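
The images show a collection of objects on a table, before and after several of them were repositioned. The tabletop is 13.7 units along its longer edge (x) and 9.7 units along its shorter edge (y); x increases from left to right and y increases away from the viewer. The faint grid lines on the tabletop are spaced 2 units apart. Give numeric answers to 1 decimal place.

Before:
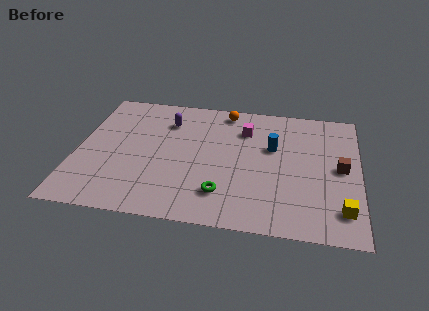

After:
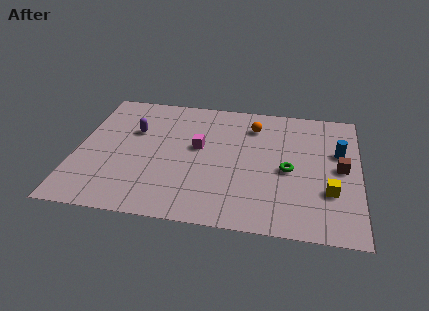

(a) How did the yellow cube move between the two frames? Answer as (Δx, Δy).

(-0.6, 1.2)

The yellow cube was at about (12.9, 1.9) and moved to about (12.3, 3.1).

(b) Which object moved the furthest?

the green torus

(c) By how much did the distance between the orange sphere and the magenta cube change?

+1.6

Before: roughly 1.7 units apart; after: 3.3. That's 1.6 units further apart.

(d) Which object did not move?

the brown cube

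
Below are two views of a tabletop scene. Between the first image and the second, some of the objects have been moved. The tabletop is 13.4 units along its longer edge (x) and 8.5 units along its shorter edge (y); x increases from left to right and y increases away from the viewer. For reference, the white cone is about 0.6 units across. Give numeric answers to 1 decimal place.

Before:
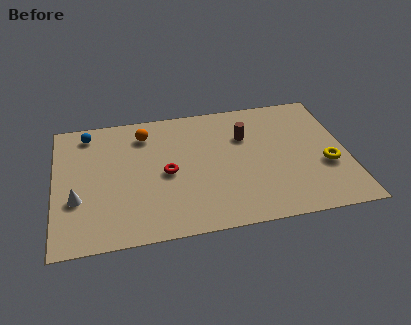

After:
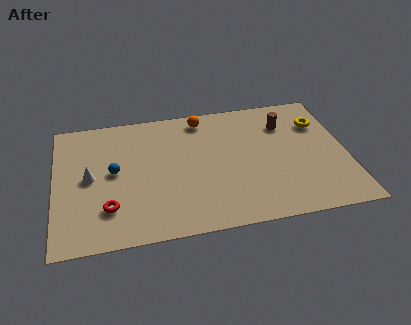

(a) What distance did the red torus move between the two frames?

3.2

The red torus moved from about (5.1, 4.0) to (2.4, 2.2), a distance of √(2.7² + 1.8²) ≈ 3.2.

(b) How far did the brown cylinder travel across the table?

2.0

From (8.8, 5.8) to (10.7, 6.3), the brown cylinder covered √(1.9² + 0.5²) ≈ 2.0 units.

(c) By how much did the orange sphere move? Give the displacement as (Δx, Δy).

(2.7, 0.6)

The orange sphere was at about (4.2, 6.8) and moved to about (6.9, 7.4).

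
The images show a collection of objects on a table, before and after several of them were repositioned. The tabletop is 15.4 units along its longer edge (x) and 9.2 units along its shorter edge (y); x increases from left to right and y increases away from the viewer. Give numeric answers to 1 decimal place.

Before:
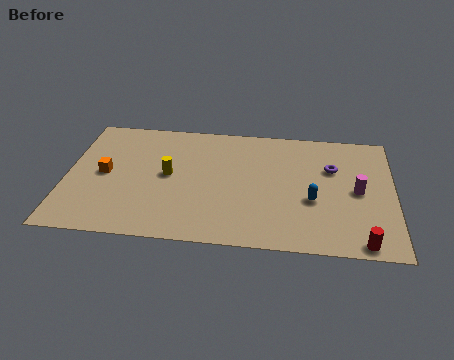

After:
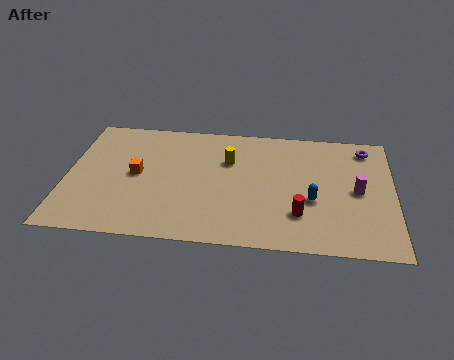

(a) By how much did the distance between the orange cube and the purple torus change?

+0.4

Before: roughly 10.8 units apart; after: 11.2. That's 0.4 units further apart.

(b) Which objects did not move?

the magenta cylinder and the blue capsule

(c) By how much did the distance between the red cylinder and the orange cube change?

-4.7

The distance was about 12.7 in the first image and 8.0 in the second, so they moved 4.7 units closer together.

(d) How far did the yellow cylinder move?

3.1

From (4.8, 4.8) to (7.6, 6.2), the yellow cylinder covered √(2.8² + 1.4²) ≈ 3.1 units.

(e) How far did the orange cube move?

1.5

The orange cube moved from about (1.8, 4.6) to (3.3, 4.7), a distance of √(1.5² + 0.1²) ≈ 1.5.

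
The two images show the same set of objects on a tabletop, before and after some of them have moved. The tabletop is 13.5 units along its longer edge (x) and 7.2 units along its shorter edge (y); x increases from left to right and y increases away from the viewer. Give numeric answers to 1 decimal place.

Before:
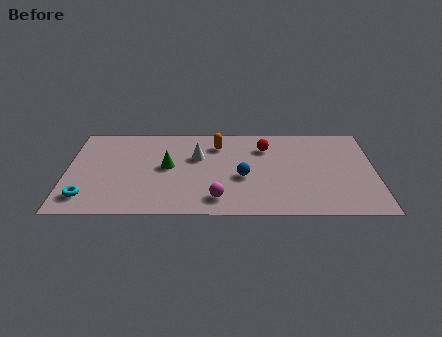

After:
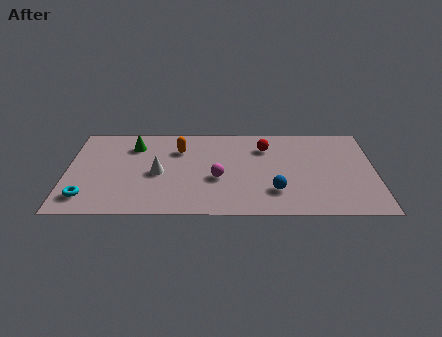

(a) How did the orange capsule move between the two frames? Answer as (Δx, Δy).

(-1.7, -0.4)

From the two frames, the orange capsule sits at roughly (6.6, 5.6) before and (4.9, 5.2) after.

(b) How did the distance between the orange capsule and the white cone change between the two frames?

+0.8

Before: roughly 1.3 units apart; after: 2.1. That's 0.8 units further apart.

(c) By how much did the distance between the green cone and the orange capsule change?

-0.8

The distance was about 2.8 in the first image and 2.0 in the second, so they moved 0.8 units closer together.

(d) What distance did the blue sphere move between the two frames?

1.8

The blue sphere was near (7.7, 3.0) before and (9.1, 1.9) after, so it travelled √(1.4² + 1.1²) ≈ 1.8 units.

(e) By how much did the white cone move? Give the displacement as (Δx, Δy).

(-1.7, -1.3)

The white cone started near (5.7, 4.6) and ended near (4.0, 3.3).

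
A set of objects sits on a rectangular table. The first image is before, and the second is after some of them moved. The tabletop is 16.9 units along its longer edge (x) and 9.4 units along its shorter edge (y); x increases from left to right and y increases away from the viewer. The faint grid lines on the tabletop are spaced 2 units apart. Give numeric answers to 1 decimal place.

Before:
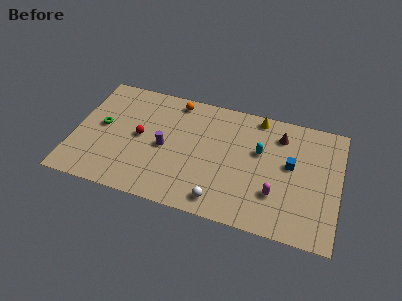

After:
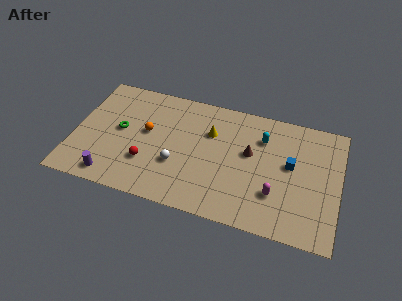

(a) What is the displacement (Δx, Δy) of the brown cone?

(-1.8, -1.9)

The brown cone was at about (13.0, 7.4) and moved to about (11.2, 5.5).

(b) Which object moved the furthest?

the purple cylinder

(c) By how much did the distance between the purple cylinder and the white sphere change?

-0.4

Before: roughly 4.9 units apart; after: 4.5. That's 0.4 units closer together.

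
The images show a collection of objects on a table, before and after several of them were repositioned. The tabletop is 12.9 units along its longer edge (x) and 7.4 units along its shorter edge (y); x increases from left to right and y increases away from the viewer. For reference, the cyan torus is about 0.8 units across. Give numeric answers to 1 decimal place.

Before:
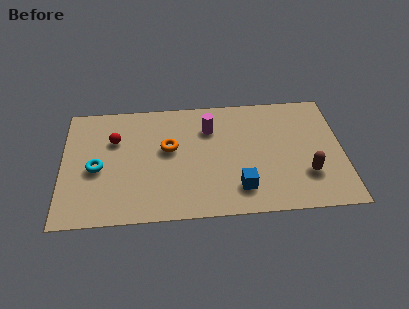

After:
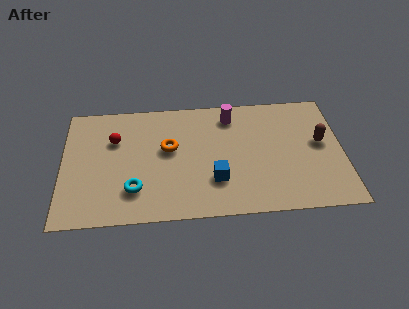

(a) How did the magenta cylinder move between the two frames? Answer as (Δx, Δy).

(1.0, 0.7)

The magenta cylinder was at about (6.8, 5.4) and moved to about (7.8, 6.1).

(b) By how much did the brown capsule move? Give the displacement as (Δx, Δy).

(0.7, 1.9)

The brown capsule was at about (11.2, 2.2) and moved to about (11.9, 4.1).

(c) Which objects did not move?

the orange torus and the red sphere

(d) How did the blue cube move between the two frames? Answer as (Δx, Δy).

(-1.1, 0.6)

The blue cube started near (8.1, 1.6) and ended near (7.0, 2.2).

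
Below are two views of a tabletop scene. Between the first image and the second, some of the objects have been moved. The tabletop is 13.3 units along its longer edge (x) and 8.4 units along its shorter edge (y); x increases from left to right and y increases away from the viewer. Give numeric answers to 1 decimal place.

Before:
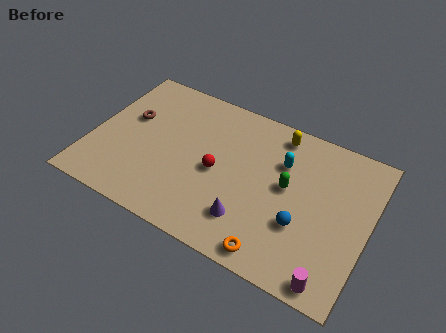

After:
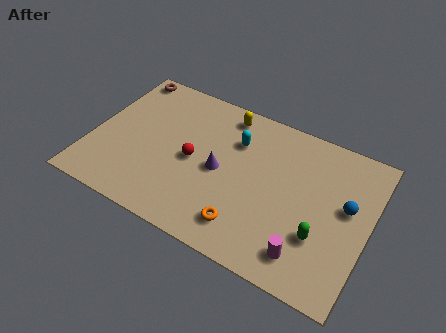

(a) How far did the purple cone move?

2.6

The purple cone moved from about (7.9, 2.0) to (6.2, 4.0), a distance of √(1.7² + 2.0²) ≈ 2.6.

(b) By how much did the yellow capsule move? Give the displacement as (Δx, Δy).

(-2.6, 0.0)

The yellow capsule was at about (8.6, 7.3) and moved to about (6.0, 7.3).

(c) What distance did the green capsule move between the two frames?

2.6

From (9.4, 4.6) to (11.2, 2.7), the green capsule covered √(1.8² + 1.9²) ≈ 2.6 units.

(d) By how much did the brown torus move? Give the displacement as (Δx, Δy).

(-0.7, 2.5)

The brown torus was at about (1.6, 5.1) and moved to about (0.9, 7.6).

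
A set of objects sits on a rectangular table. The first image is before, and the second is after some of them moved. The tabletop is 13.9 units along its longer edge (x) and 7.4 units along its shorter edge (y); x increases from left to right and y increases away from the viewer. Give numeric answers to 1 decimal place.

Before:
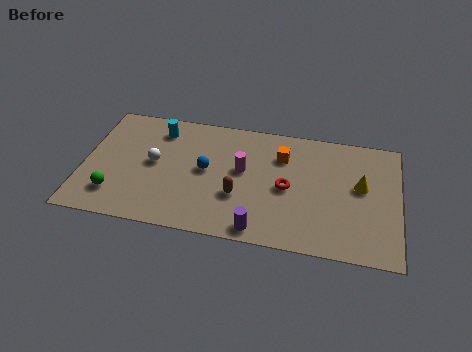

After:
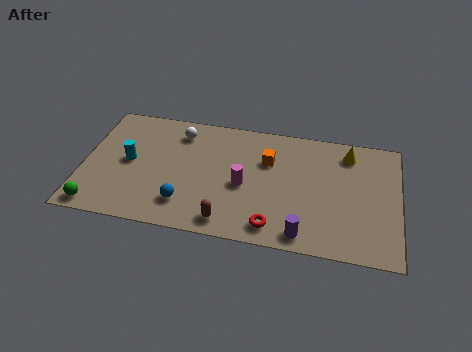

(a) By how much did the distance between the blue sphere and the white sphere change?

+2.0

They were about 2.3 units apart before and 4.3 after — 2.0 units further apart.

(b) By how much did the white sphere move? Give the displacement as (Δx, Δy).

(1.0, 2.1)

From the two frames, the white sphere sits at roughly (3.1, 3.9) before and (4.1, 6.0) after.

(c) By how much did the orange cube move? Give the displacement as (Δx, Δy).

(-0.6, -0.4)

The orange cube was at about (8.7, 5.4) and moved to about (8.1, 5.0).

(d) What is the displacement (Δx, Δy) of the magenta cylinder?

(0.1, -0.9)

The magenta cylinder was at about (7.0, 4.2) and moved to about (7.1, 3.3).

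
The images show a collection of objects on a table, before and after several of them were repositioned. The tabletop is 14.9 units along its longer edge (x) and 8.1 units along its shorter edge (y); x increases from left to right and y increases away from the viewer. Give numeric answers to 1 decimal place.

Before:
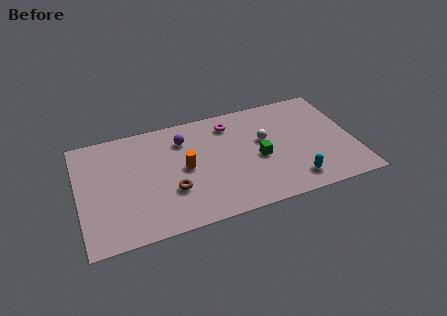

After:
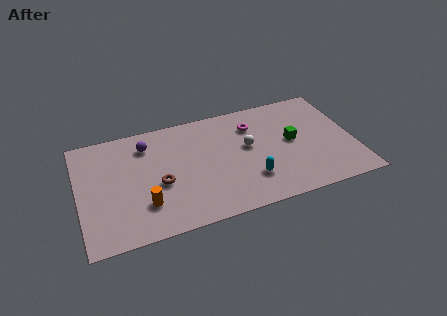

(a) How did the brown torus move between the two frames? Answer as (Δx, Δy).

(-0.6, 0.7)

The brown torus started near (4.9, 2.7) and ended near (4.3, 3.4).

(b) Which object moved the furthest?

the orange cylinder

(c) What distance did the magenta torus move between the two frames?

1.3

From (8.4, 6.6) to (9.6, 6.1), the magenta torus covered √(1.2² + 0.5²) ≈ 1.3 units.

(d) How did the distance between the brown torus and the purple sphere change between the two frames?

-0.6

The distance was about 3.6 in the first image and 3.0 in the second, so they moved 0.6 units closer together.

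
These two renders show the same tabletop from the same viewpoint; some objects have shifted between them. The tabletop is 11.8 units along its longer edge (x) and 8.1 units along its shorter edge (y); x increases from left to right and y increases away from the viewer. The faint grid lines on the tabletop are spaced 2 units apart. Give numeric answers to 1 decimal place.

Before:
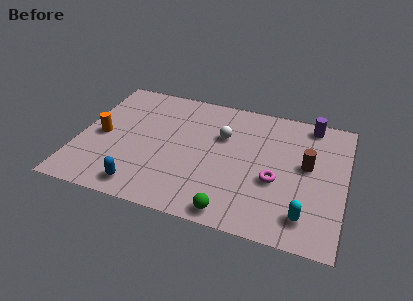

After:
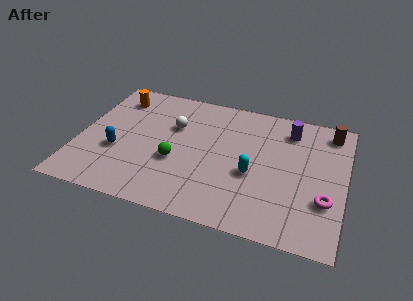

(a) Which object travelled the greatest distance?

the green sphere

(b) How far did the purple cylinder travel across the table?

1.1

The purple cylinder moved from about (10.1, 7.2) to (9.2, 6.5), a distance of √(0.9² + 0.7²) ≈ 1.1.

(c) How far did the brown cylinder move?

2.6

The brown cylinder moved from about (10.1, 4.5) to (11.0, 6.9), a distance of √(0.9² + 2.4²) ≈ 2.6.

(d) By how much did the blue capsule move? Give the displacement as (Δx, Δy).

(-1.3, 1.9)

The blue capsule started near (3.1, 1.1) and ended near (1.8, 3.0).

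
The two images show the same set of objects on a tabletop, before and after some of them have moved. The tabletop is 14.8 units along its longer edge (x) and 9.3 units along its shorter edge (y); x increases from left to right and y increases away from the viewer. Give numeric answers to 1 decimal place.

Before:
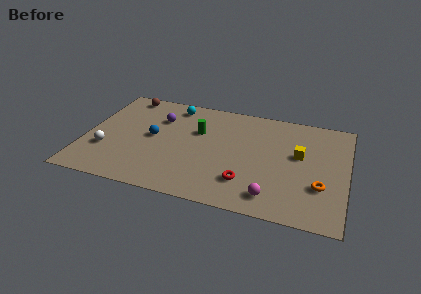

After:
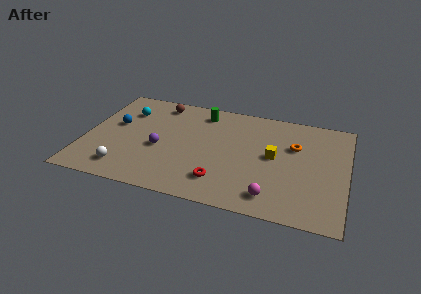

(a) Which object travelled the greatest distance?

the orange torus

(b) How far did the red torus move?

1.4

The red torus was near (9.3, 2.3) before and (7.9, 2.0) after, so it travelled √(1.4² + 0.3²) ≈ 1.4 units.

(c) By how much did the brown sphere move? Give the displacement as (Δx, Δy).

(2.0, -0.3)

From the two frames, the brown sphere sits at roughly (1.9, 8.3) before and (3.9, 8.0) after.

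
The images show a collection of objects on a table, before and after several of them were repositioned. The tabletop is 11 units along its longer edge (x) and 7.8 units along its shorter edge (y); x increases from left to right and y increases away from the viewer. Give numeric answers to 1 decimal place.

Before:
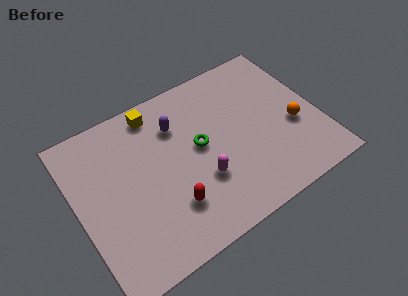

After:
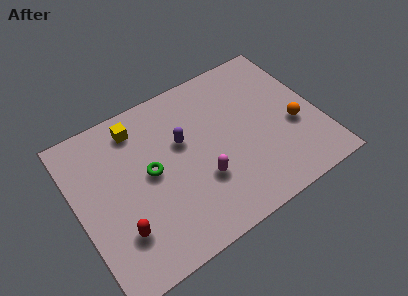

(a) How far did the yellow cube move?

0.9

From (4.0, 6.8) to (3.1, 6.5), the yellow cube covered √(0.9² + 0.3²) ≈ 0.9 units.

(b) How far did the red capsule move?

2.3

The red capsule was near (3.9, 2.1) before and (1.6, 2.1) after, so it travelled √(2.3² + 0.0²) ≈ 2.3 units.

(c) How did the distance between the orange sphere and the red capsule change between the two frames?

+2.3

They were about 6.0 units apart before and 8.3 after — 2.3 units further apart.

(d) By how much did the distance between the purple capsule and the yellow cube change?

+1.1

Before: roughly 1.4 units apart; after: 2.5. That's 1.1 units further apart.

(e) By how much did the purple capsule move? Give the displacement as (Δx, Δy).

(0.1, -0.9)

From the two frames, the purple capsule sits at roughly (4.8, 5.7) before and (4.9, 4.8) after.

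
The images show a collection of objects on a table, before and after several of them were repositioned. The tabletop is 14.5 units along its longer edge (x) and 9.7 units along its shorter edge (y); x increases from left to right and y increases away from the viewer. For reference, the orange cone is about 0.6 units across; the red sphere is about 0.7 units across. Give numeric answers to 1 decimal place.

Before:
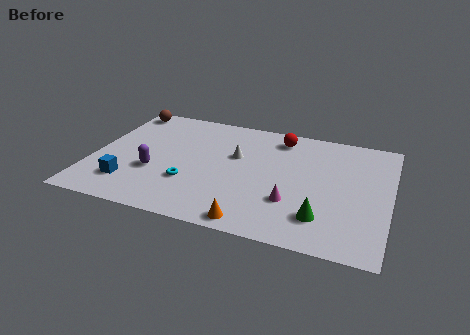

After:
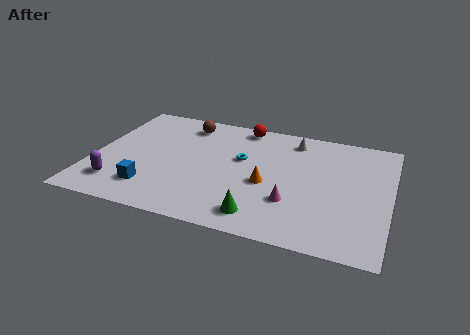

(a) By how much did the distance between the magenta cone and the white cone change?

+1.0

Before: roughly 4.2 units apart; after: 5.2. That's 1.0 units further apart.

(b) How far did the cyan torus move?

3.5

The cyan torus was near (4.9, 3.1) before and (7.2, 5.8) after, so it travelled √(2.3² + 2.7²) ≈ 3.5 units.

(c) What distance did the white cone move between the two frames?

3.5

The white cone moved from about (6.9, 6.0) to (9.6, 8.2), a distance of √(2.7² + 2.2²) ≈ 3.5.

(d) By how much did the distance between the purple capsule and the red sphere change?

+1.2

They were about 7.5 units apart before and 8.7 after — 1.2 units further apart.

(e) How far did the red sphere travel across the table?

2.0

The red sphere moved from about (8.9, 8.2) to (7.0, 8.7), a distance of √(1.9² + 0.5²) ≈ 2.0.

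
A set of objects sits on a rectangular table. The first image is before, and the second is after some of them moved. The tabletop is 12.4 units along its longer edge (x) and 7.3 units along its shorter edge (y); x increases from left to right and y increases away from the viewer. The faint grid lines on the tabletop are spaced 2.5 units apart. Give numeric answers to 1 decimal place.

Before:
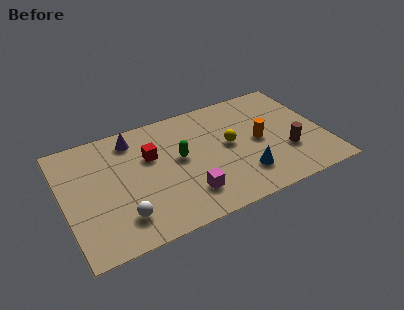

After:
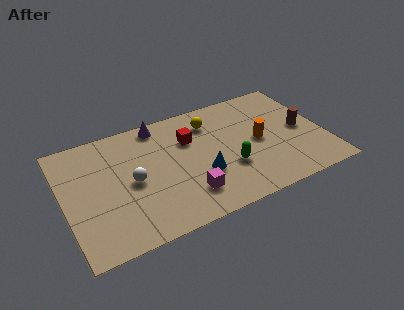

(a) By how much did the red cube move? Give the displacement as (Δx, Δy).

(1.9, 0.3)

From the two frames, the red cube sits at roughly (4.2, 4.7) before and (6.1, 5.0) after.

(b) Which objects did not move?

the orange cylinder and the magenta cube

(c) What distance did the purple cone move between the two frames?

1.4

From (3.5, 6.1) to (4.8, 6.5), the purple cone covered √(1.3² + 0.4²) ≈ 1.4 units.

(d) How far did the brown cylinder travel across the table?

1.5

From (10.5, 2.4) to (11.4, 3.6), the brown cylinder covered √(0.9² + 1.2²) ≈ 1.5 units.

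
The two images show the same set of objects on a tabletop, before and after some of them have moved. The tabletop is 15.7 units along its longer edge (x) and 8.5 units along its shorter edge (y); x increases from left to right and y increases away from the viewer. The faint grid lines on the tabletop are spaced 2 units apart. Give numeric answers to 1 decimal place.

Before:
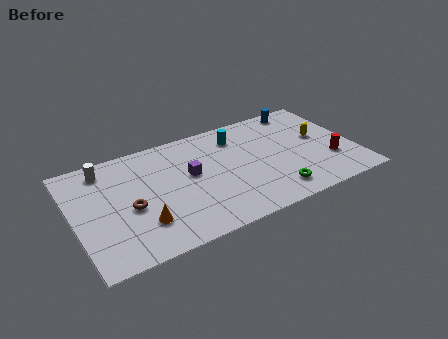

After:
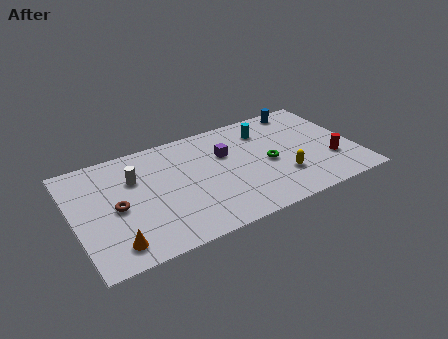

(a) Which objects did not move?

the blue cylinder and the red cylinder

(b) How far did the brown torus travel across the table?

0.8

From (3.0, 3.7) to (2.3, 4.0), the brown torus covered √(0.7² + 0.3²) ≈ 0.8 units.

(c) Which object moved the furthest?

the yellow capsule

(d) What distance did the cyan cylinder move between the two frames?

1.6

The cyan cylinder moved from about (9.4, 6.7) to (11.0, 6.6), a distance of √(1.6² + 0.1²) ≈ 1.6.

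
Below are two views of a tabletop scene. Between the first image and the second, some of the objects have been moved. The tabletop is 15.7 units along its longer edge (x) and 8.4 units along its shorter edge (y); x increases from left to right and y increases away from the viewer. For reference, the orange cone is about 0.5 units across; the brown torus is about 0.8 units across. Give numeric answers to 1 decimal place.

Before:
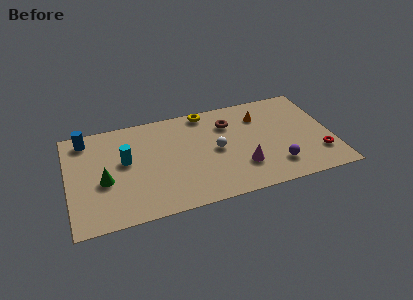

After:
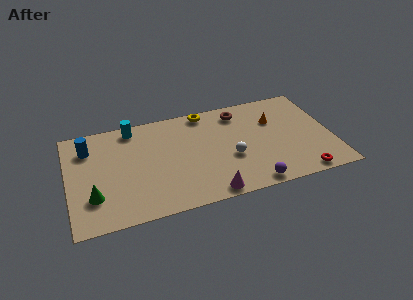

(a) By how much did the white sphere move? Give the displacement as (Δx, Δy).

(0.8, -0.9)

The white sphere was at about (8.8, 4.2) and moved to about (9.6, 3.3).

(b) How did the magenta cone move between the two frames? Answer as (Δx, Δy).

(-2.1, -1.6)

The magenta cone was at about (10.2, 2.4) and moved to about (8.1, 0.8).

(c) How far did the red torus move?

1.8

The red torus moved from about (14.8, 2.2) to (13.6, 0.8), a distance of √(1.2² + 1.4²) ≈ 1.8.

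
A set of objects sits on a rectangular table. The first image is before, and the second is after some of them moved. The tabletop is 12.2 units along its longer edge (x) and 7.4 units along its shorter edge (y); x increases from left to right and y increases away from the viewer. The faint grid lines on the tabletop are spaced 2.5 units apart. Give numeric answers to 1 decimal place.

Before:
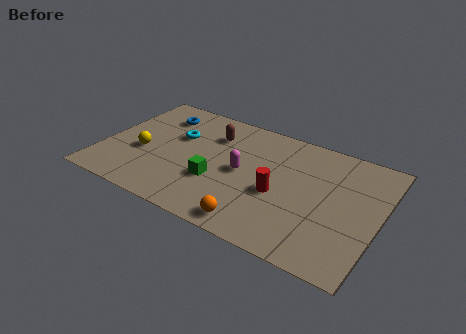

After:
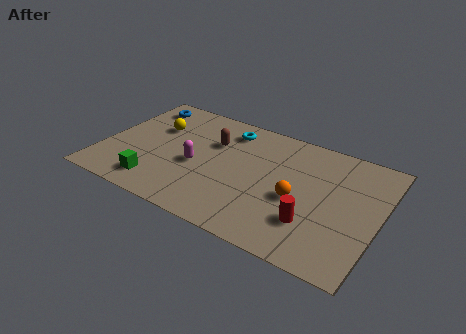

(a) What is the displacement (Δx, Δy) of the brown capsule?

(0.1, -0.5)

From the two frames, the brown capsule sits at roughly (4.6, 5.5) before and (4.7, 5.0) after.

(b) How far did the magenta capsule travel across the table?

2.1

From (6.2, 3.7) to (4.2, 3.2), the magenta capsule covered √(2.0² + 0.5²) ≈ 2.1 units.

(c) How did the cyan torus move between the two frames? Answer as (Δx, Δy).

(2.1, 1.4)

The cyan torus started near (3.1, 4.7) and ended near (5.2, 6.1).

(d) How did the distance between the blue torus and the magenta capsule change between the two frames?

-0.4

They were about 4.6 units apart before and 4.2 after — 0.4 units closer together.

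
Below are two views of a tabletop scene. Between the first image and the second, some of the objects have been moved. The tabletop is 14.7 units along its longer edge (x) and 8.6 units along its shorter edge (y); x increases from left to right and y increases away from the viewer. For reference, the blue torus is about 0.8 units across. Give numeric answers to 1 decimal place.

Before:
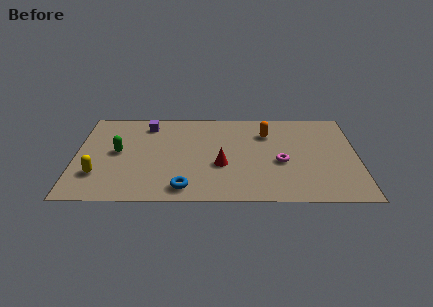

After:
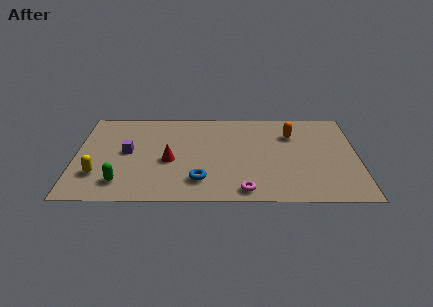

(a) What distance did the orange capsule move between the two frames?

1.3

The orange capsule moved from about (10.0, 6.3) to (11.3, 6.2), a distance of √(1.3² + 0.1²) ≈ 1.3.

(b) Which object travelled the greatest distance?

the magenta torus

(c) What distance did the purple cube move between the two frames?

2.8

From (3.7, 7.1) to (2.7, 4.5), the purple cube covered √(1.0² + 2.6²) ≈ 2.8 units.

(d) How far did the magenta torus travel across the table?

3.2

From (10.7, 3.6) to (8.8, 1.0), the magenta torus covered √(1.9² + 2.6²) ≈ 3.2 units.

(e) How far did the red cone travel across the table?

2.7

From (7.6, 3.3) to (4.9, 3.7), the red cone covered √(2.7² + 0.4²) ≈ 2.7 units.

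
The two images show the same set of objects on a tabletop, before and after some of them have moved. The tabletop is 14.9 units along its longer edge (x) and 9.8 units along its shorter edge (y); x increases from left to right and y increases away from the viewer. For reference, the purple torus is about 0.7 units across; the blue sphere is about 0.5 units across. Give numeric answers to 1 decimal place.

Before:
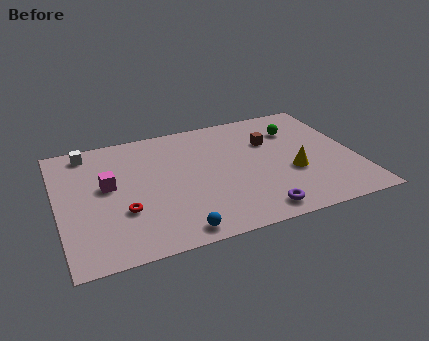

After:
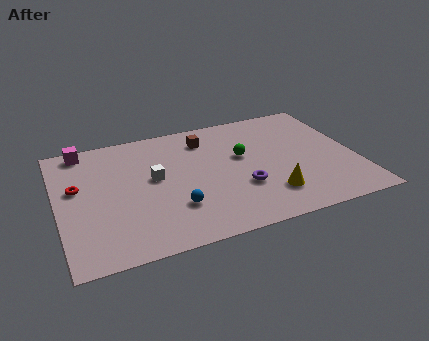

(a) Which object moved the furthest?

the white cube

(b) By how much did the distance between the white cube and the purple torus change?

-6.1

The distance was about 10.8 in the first image and 4.7 in the second, so they moved 6.1 units closer together.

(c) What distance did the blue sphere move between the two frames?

1.8

The blue sphere was near (5.5, 1.0) before and (5.6, 2.8) after, so it travelled √(0.1² + 1.8²) ≈ 1.8 units.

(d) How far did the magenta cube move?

3.4

The magenta cube was near (2.5, 5.5) before and (1.5, 8.8) after, so it travelled √(1.0² + 3.3²) ≈ 3.4 units.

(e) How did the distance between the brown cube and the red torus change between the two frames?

-1.5

Before: roughly 8.4 units apart; after: 6.9. That's 1.5 units closer together.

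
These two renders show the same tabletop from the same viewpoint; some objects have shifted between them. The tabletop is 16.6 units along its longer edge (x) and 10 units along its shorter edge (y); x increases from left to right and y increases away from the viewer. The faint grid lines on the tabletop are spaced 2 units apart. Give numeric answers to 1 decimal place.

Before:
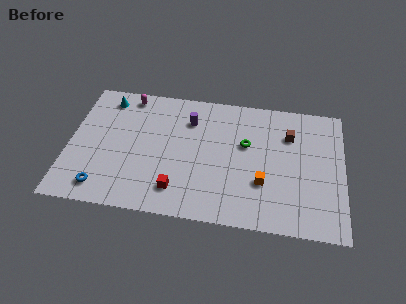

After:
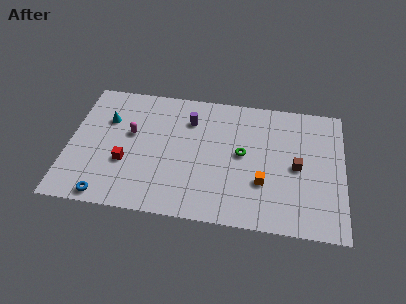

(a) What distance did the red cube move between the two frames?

3.6

The red cube moved from about (6.7, 2.0) to (3.5, 3.6), a distance of √(3.2² + 1.6²) ≈ 3.6.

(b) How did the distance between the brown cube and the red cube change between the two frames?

+2.0

They were about 8.4 units apart before and 10.4 after — 2.0 units further apart.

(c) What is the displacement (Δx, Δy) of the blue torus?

(0.3, -0.6)

From the two frames, the blue torus sits at roughly (2.2, 1.5) before and (2.5, 0.9) after.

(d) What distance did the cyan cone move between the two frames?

1.7

The cyan cone moved from about (2.1, 8.5) to (2.2, 6.8), a distance of √(0.1² + 1.7²) ≈ 1.7.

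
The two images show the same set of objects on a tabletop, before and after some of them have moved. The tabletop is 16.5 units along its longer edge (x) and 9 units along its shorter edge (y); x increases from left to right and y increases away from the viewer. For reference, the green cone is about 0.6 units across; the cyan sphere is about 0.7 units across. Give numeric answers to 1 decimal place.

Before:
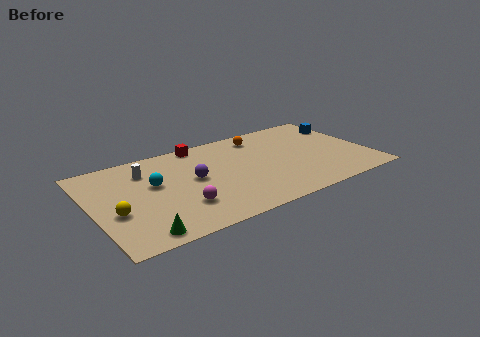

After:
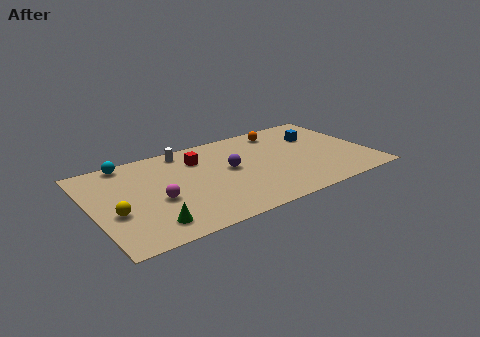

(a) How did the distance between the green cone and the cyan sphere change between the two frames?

+2.1

Before: roughly 4.5 units apart; after: 6.6. That's 2.1 units further apart.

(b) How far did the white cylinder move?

2.7

The white cylinder was near (3.4, 6.8) before and (5.9, 7.9) after, so it travelled √(2.5² + 1.1²) ≈ 2.7 units.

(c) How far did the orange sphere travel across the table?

1.3

From (10.5, 7.5) to (11.8, 7.6), the orange sphere covered √(1.3² + 0.1²) ≈ 1.3 units.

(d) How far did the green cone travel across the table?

0.9

The green cone was near (2.3, 1.0) before and (3.0, 1.6) after, so it travelled √(0.7² + 0.6²) ≈ 0.9 units.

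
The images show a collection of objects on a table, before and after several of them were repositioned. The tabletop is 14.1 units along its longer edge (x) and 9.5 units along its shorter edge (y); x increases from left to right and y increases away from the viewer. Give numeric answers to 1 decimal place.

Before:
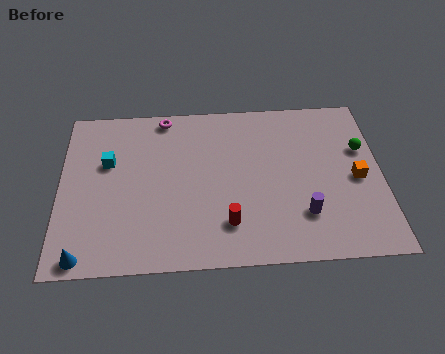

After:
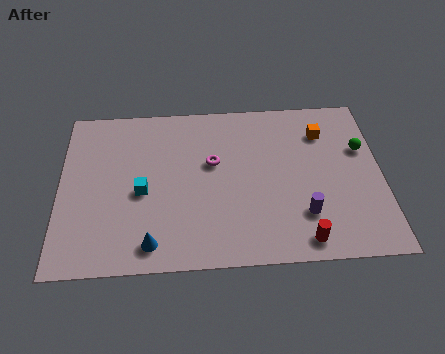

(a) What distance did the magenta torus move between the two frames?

3.6

The magenta torus moved from about (4.6, 8.6) to (6.7, 5.7), a distance of √(2.1² + 2.9²) ≈ 3.6.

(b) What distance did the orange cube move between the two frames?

3.1

From (13.0, 4.4) to (11.6, 7.2), the orange cube covered √(1.4² + 2.8²) ≈ 3.1 units.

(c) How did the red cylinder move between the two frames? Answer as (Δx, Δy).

(3.2, -1.1)

From the two frames, the red cylinder sits at roughly (7.3, 2.2) before and (10.5, 1.1) after.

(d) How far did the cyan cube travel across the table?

2.3

The cyan cube was near (2.1, 6.0) before and (3.6, 4.2) after, so it travelled √(1.5² + 1.8²) ≈ 2.3 units.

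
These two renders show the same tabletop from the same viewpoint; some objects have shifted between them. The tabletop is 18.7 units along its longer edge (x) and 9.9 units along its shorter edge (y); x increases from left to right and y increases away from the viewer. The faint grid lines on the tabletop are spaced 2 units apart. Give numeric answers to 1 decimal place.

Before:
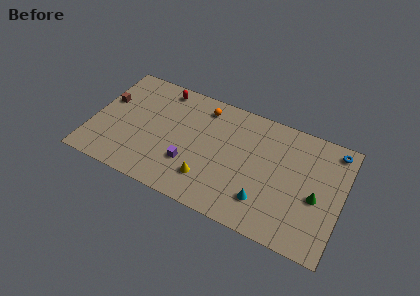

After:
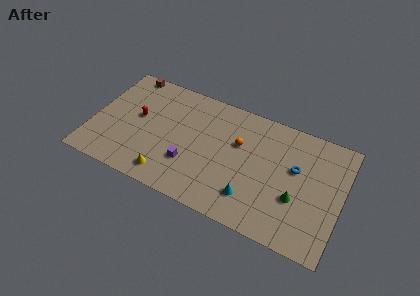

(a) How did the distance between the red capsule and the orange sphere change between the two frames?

+4.4

The distance was about 3.2 in the first image and 7.6 in the second, so they moved 4.4 units further apart.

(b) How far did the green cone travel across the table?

1.6

The green cone moved from about (16.9, 4.3) to (15.5, 3.6), a distance of √(1.4² + 0.7²) ≈ 1.6.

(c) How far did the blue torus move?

3.7

The blue torus moved from about (17.8, 8.7) to (15.2, 6.0), a distance of √(2.6² + 2.7²) ≈ 3.7.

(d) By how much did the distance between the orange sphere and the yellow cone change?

+0.8

The distance was about 6.0 in the first image and 6.8 in the second, so they moved 0.8 units further apart.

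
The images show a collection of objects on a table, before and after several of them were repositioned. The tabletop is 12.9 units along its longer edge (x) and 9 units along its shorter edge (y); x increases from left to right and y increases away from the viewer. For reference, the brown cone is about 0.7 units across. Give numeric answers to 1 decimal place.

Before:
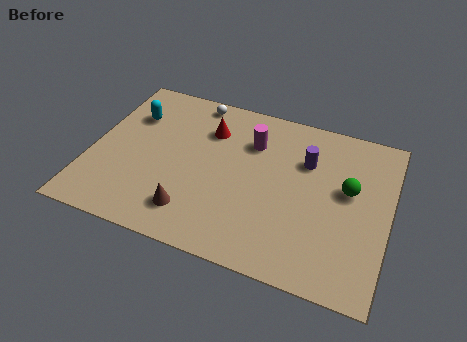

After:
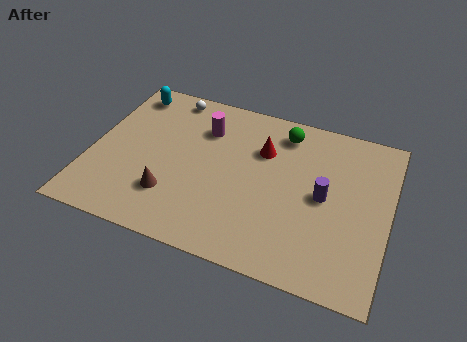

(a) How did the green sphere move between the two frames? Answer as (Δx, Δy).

(-3.0, 2.3)

The green sphere was at about (11.1, 5.2) and moved to about (8.1, 7.5).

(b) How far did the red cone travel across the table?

2.4

The red cone moved from about (4.9, 6.6) to (7.3, 6.2), a distance of √(2.4² + 0.4²) ≈ 2.4.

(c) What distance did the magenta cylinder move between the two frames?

2.1

The magenta cylinder moved from about (6.8, 6.5) to (4.7, 6.6), a distance of √(2.1² + 0.1²) ≈ 2.1.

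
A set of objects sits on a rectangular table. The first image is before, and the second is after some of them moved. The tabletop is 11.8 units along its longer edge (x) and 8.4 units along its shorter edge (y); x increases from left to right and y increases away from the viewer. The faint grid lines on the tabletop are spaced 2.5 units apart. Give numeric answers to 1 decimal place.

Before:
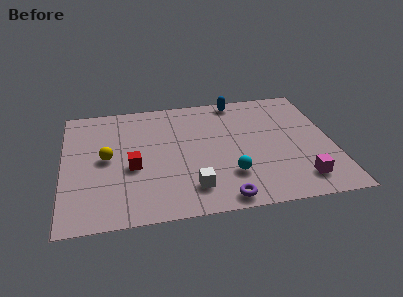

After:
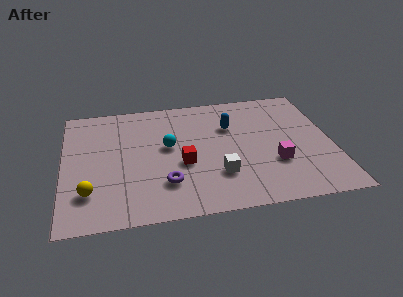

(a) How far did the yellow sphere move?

2.3

From (1.9, 4.3) to (1.1, 2.1), the yellow sphere covered √(0.8² + 2.2²) ≈ 2.3 units.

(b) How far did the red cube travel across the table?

2.2

The red cube was near (3.0, 3.5) before and (5.2, 3.4) after, so it travelled √(2.2² + 0.1²) ≈ 2.2 units.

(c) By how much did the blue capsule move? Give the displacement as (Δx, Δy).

(-0.4, -1.9)

From the two frames, the blue capsule sits at roughly (7.8, 7.6) before and (7.4, 5.7) after.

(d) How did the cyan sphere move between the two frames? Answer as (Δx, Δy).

(-2.6, 2.4)

From the two frames, the cyan sphere sits at roughly (7.2, 2.3) before and (4.6, 4.7) after.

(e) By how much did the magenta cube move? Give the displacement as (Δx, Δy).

(-1.0, 1.3)

The magenta cube was at about (10.2, 1.5) and moved to about (9.2, 2.8).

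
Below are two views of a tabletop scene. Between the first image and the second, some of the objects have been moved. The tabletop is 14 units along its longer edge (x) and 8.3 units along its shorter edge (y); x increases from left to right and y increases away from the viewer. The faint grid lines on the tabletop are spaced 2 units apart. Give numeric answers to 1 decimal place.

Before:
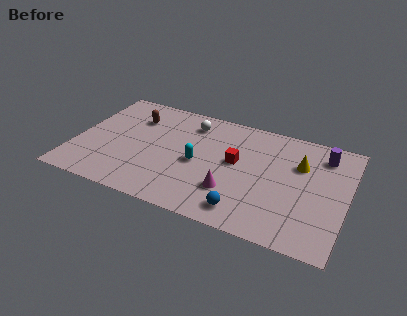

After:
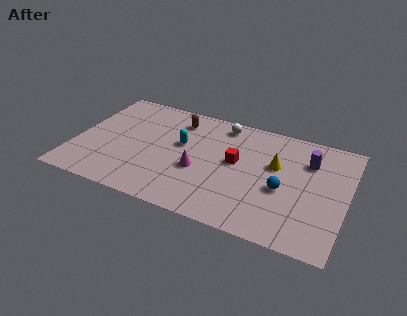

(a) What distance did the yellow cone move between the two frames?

1.3

The yellow cone was near (11.5, 5.6) before and (10.3, 5.1) after, so it travelled √(1.2² + 0.5²) ≈ 1.3 units.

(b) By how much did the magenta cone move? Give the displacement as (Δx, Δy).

(-1.8, 0.9)

The magenta cone started near (8.3, 2.4) and ended near (6.5, 3.3).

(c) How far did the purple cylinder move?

1.0

From (12.6, 6.7) to (11.9, 6.0), the purple cylinder covered √(0.7² + 0.7²) ≈ 1.0 units.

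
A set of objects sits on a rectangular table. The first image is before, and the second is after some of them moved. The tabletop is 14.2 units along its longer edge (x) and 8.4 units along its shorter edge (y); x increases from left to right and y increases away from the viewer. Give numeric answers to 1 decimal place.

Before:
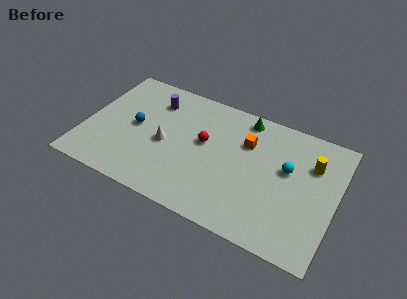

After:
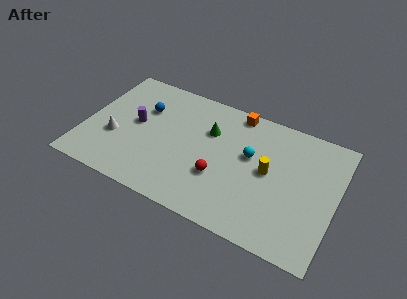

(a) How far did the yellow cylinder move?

2.7

From (12.7, 5.9) to (10.4, 4.4), the yellow cylinder covered √(2.3² + 1.5²) ≈ 2.7 units.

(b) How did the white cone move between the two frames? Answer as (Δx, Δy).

(-2.8, -0.7)

From the two frames, the white cone sits at roughly (4.6, 3.8) before and (1.8, 3.1) after.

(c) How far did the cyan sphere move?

2.1

The cyan sphere was near (11.4, 5.0) before and (9.3, 5.0) after, so it travelled √(2.1² + 0.0²) ≈ 2.1 units.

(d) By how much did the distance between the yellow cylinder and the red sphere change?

-3.1

The distance was about 6.1 in the first image and 3.0 in the second, so they moved 3.1 units closer together.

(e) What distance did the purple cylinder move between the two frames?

2.2

From (3.6, 6.5) to (2.8, 4.5), the purple cylinder covered √(0.8² + 2.0²) ≈ 2.2 units.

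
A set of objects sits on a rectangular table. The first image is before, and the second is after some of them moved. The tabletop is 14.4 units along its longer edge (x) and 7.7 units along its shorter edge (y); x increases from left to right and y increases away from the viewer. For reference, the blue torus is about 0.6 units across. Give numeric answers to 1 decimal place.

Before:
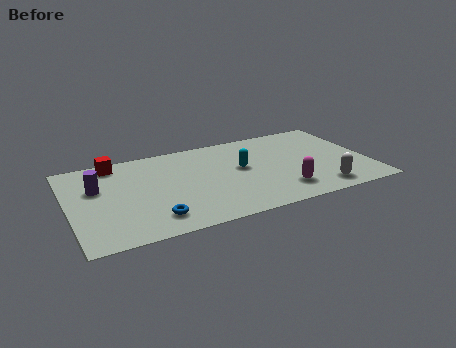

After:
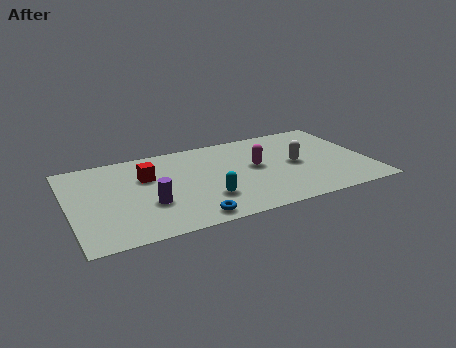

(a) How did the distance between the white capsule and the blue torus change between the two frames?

-1.9

Before: roughly 8.0 units apart; after: 6.1. That's 1.9 units closer together.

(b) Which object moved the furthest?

the purple cylinder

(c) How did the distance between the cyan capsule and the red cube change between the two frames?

-2.5

The distance was about 6.4 in the first image and 3.9 in the second, so they moved 2.5 units closer together.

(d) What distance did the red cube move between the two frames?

2.2

The red cube was near (2.4, 6.8) before and (3.8, 5.1) after, so it travelled √(1.4² + 1.7²) ≈ 2.2 units.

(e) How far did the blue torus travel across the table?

1.8

The blue torus was near (3.8, 1.5) before and (5.5, 0.9) after, so it travelled √(1.7² + 0.6²) ≈ 1.8 units.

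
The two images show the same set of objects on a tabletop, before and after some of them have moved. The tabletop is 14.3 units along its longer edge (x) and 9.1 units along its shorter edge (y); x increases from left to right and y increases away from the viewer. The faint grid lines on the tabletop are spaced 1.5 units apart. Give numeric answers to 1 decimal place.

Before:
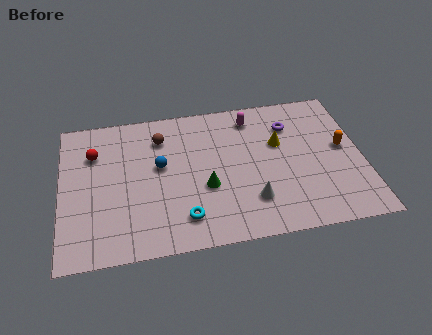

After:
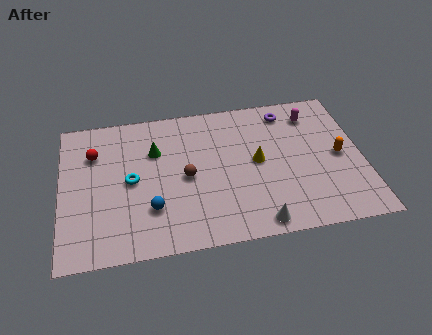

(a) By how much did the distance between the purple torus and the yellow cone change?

+2.1

They were about 1.3 units apart before and 3.4 after — 2.1 units further apart.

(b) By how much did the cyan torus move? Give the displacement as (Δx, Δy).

(-2.4, 2.7)

The cyan torus was at about (5.7, 1.8) and moved to about (3.3, 4.5).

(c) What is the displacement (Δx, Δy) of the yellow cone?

(-1.1, -1.0)

From the two frames, the yellow cone sits at roughly (10.4, 5.7) before and (9.3, 4.7) after.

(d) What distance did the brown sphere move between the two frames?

2.9

The brown sphere moved from about (4.8, 7.0) to (5.9, 4.3), a distance of √(1.1² + 2.7²) ≈ 2.9.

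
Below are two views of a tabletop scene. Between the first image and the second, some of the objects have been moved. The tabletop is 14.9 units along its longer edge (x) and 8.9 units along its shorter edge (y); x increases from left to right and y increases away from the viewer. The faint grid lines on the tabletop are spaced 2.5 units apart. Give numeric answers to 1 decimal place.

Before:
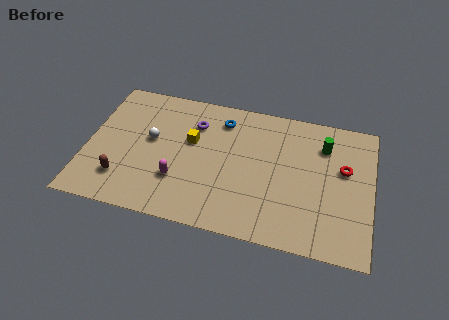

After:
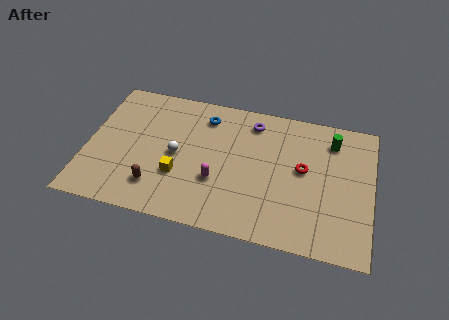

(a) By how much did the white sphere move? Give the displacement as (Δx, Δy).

(1.4, -0.7)

The white sphere was at about (3.3, 5.0) and moved to about (4.7, 4.3).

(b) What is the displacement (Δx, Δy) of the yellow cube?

(-0.5, -2.4)

From the two frames, the yellow cube sits at roughly (5.4, 5.4) before and (4.9, 3.0) after.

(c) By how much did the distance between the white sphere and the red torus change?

-3.5

Before: roughly 10.1 units apart; after: 6.6. That's 3.5 units closer together.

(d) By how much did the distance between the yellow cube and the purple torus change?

+4.5

Before: roughly 1.2 units apart; after: 5.7. That's 4.5 units further apart.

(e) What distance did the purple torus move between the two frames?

3.1

The purple torus was near (5.5, 6.6) before and (8.5, 7.4) after, so it travelled √(3.0² + 0.8²) ≈ 3.1 units.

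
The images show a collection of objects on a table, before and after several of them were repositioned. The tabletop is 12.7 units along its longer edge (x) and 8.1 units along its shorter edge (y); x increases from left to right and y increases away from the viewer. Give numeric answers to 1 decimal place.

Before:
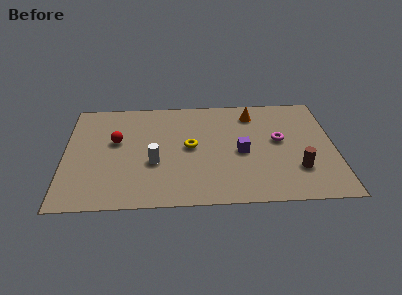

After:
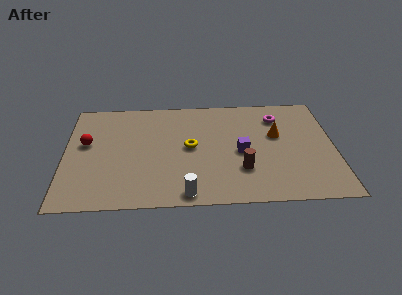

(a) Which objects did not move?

the purple cube and the yellow torus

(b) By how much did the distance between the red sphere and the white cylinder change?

+3.6

Before: roughly 2.5 units apart; after: 6.1. That's 3.6 units further apart.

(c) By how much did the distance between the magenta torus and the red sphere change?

+1.5

Before: roughly 7.7 units apart; after: 9.2. That's 1.5 units further apart.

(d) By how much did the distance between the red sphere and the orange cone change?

+2.3

Before: roughly 6.7 units apart; after: 9.0. That's 2.3 units further apart.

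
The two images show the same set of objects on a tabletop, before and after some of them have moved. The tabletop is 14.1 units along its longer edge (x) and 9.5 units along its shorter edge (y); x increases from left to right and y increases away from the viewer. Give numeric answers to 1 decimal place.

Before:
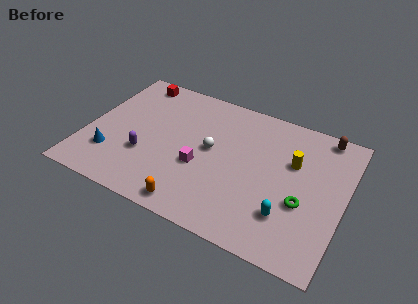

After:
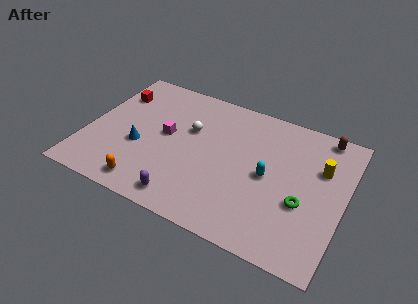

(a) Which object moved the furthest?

the purple capsule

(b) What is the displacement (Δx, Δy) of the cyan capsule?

(-1.3, 2.1)

From the two frames, the cyan capsule sits at roughly (11.3, 2.5) before and (10.0, 4.6) after.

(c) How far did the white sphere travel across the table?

1.6

The white sphere was near (6.8, 5.1) before and (5.5, 6.0) after, so it travelled √(1.3² + 0.9²) ≈ 1.6 units.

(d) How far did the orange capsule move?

2.6

From (6.4, 1.0) to (3.8, 1.2), the orange capsule covered √(2.6² + 0.2²) ≈ 2.6 units.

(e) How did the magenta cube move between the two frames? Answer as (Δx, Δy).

(-2.1, 1.4)

The magenta cube started near (6.4, 3.7) and ended near (4.3, 5.1).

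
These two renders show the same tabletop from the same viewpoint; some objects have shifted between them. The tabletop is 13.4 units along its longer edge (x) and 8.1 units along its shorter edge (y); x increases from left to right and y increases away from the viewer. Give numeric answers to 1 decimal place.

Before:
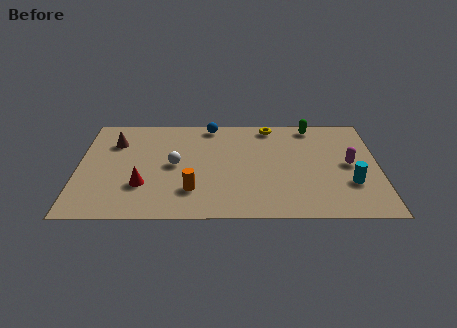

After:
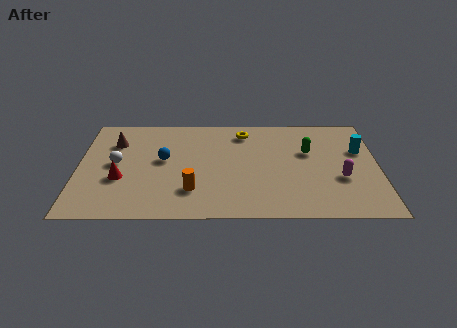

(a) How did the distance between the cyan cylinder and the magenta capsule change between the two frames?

+0.9

Before: roughly 1.5 units apart; after: 2.4. That's 0.9 units further apart.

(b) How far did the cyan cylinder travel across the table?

2.6

From (12.1, 2.6) to (12.6, 5.2), the cyan cylinder covered √(0.5² + 2.6²) ≈ 2.6 units.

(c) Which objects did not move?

the orange cylinder and the brown cone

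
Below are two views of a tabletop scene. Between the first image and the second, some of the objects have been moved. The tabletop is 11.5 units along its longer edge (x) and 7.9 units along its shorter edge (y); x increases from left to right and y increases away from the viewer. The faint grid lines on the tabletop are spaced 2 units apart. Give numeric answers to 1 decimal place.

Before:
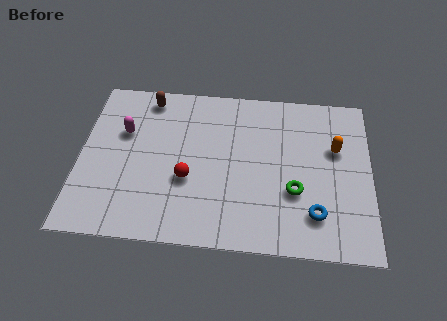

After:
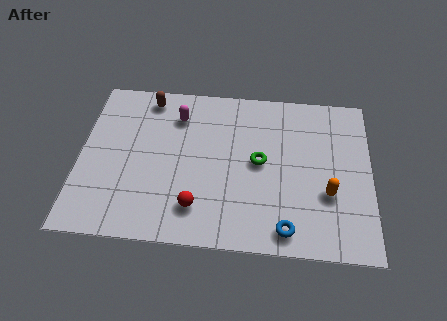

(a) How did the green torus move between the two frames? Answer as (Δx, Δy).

(-1.4, 1.3)

The green torus started near (8.5, 2.8) and ended near (7.1, 4.1).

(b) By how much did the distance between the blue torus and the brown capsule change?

-0.3

The distance was about 8.4 in the first image and 8.1 in the second, so they moved 0.3 units closer together.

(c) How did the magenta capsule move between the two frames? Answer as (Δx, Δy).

(2.1, 1.0)

From the two frames, the magenta capsule sits at roughly (1.7, 5.1) before and (3.8, 6.1) after.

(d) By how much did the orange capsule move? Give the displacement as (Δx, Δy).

(-0.3, -2.2)

The orange capsule was at about (10.1, 5.0) and moved to about (9.8, 2.8).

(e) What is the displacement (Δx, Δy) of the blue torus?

(-1.1, -0.8)

The blue torus was at about (9.3, 1.8) and moved to about (8.2, 1.0).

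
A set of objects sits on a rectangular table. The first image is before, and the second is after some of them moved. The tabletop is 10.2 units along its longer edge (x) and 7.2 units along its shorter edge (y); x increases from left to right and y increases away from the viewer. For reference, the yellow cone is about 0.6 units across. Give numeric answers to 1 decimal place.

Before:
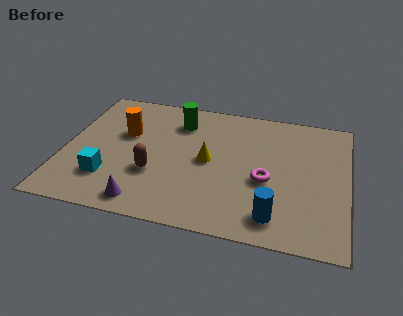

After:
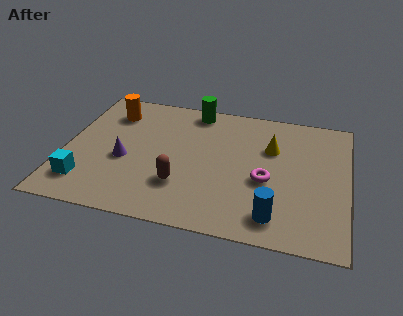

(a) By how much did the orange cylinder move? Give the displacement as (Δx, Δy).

(-0.6, 1.1)

The orange cylinder was at about (2.1, 4.5) and moved to about (1.5, 5.6).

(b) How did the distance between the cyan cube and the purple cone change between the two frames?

+0.3

The distance was about 1.7 in the first image and 2.0 in the second, so they moved 0.3 units further apart.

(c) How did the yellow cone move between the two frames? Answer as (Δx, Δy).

(2.2, 1.2)

From the two frames, the yellow cone sits at roughly (5.2, 3.6) before and (7.4, 4.8) after.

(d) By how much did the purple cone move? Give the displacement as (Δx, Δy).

(-0.9, 2.1)

The purple cone was at about (3.1, 0.9) and moved to about (2.2, 3.0).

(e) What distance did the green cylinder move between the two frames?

0.9

From (4.0, 5.6) to (4.5, 6.4), the green cylinder covered √(0.5² + 0.8²) ≈ 0.9 units.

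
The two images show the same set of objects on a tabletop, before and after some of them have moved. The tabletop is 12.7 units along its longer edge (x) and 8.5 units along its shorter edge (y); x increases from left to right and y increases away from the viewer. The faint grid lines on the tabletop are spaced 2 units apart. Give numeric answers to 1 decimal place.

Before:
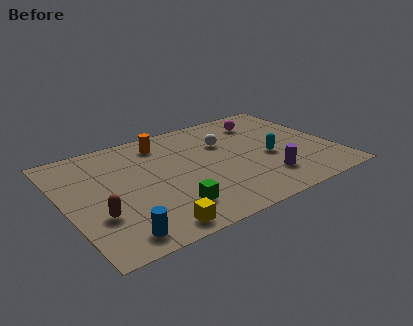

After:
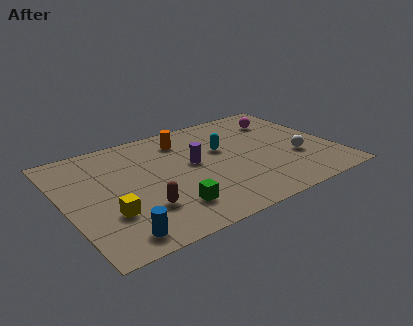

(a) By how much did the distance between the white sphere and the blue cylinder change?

+1.6

Before: roughly 7.5 units apart; after: 9.1. That's 1.6 units further apart.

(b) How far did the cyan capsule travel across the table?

2.6

The cyan capsule moved from about (9.6, 3.6) to (7.6, 5.2), a distance of √(2.0² + 1.6²) ≈ 2.6.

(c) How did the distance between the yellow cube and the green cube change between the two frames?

+1.4

The distance was about 1.4 in the first image and 2.8 in the second, so they moved 1.4 units further apart.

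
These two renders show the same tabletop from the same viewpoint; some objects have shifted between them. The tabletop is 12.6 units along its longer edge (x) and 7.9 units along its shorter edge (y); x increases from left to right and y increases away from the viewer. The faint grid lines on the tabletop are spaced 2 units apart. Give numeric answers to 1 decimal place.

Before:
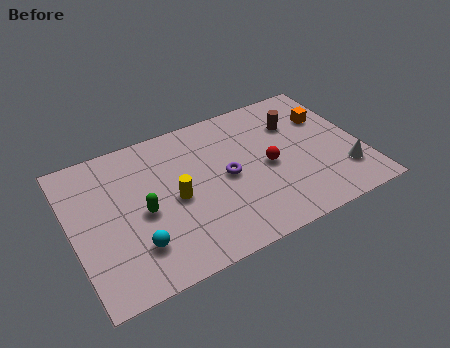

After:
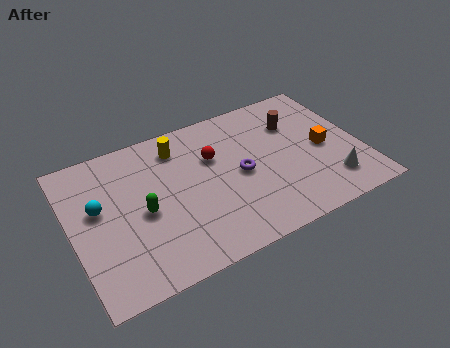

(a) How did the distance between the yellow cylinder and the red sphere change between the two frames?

-2.3

Before: roughly 4.1 units apart; after: 1.8. That's 2.3 units closer together.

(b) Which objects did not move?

the brown cylinder and the green capsule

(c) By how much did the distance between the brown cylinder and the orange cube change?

+0.7

The distance was about 1.4 in the first image and 2.1 in the second, so they moved 0.7 units further apart.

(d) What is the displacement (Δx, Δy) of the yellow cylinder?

(0.5, 2.7)

From the two frames, the yellow cylinder sits at roughly (4.4, 3.7) before and (4.9, 6.4) after.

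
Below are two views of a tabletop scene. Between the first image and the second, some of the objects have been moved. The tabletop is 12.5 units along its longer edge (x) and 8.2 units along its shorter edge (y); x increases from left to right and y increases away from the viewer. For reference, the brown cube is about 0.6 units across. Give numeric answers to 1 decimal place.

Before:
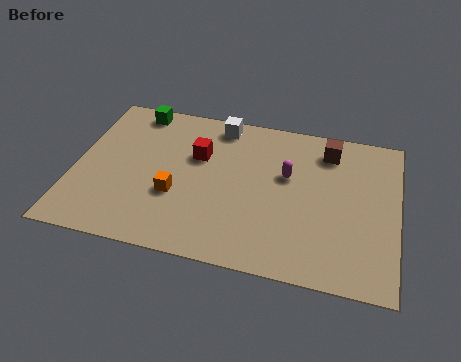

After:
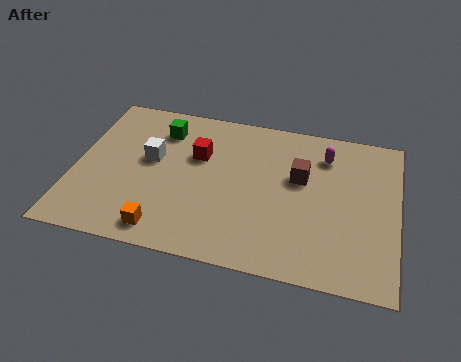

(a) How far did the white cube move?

3.5

The white cube was near (5.4, 7.2) before and (2.9, 4.7) after, so it travelled √(2.5² + 2.5²) ≈ 3.5 units.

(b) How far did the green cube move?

1.4

From (2.1, 7.3) to (3.2, 6.4), the green cube covered √(1.1² + 0.9²) ≈ 1.4 units.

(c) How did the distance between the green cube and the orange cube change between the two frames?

+0.6

They were about 4.7 units apart before and 5.3 after — 0.6 units further apart.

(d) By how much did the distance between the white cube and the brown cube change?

+1.5

They were about 4.3 units apart before and 5.8 after — 1.5 units further apart.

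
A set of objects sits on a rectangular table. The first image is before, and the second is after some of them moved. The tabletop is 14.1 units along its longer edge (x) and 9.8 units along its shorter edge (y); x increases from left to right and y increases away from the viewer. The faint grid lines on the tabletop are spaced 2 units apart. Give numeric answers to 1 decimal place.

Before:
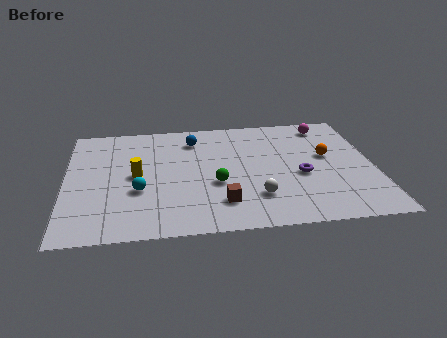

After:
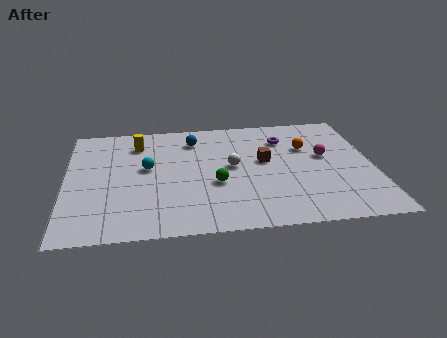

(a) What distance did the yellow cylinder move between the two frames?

2.8

The yellow cylinder was near (3.2, 4.9) before and (3.3, 7.7) after, so it travelled √(0.1² + 2.8²) ≈ 2.8 units.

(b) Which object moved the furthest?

the brown cube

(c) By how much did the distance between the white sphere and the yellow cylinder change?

-0.9

Before: roughly 5.9 units apart; after: 5.0. That's 0.9 units closer together.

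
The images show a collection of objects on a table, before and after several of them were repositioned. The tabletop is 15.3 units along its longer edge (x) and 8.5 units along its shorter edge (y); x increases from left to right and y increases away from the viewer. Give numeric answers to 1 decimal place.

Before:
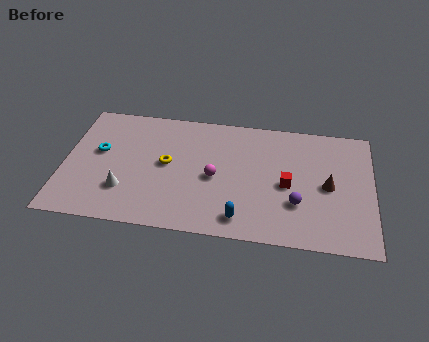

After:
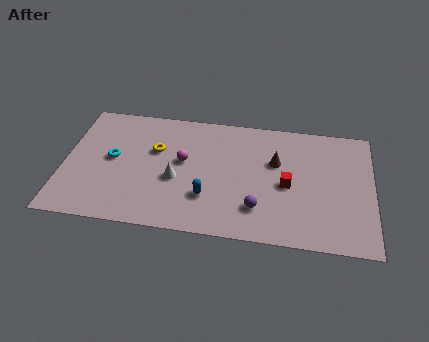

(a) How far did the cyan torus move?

0.8

From (1.7, 4.9) to (2.4, 4.5), the cyan torus covered √(0.7² + 0.4²) ≈ 0.8 units.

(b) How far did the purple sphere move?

2.0

The purple sphere moved from about (11.6, 2.7) to (9.7, 2.1), a distance of √(1.9² + 0.6²) ≈ 2.0.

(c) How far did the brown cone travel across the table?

2.9

The brown cone was near (13.1, 4.1) before and (10.5, 5.4) after, so it travelled √(2.6² + 1.3²) ≈ 2.9 units.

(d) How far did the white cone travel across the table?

2.7

The white cone moved from about (3.1, 2.4) to (5.6, 3.5), a distance of √(2.5² + 1.1²) ≈ 2.7.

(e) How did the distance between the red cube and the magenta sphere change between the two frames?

+1.7

They were about 3.6 units apart before and 5.3 after — 1.7 units further apart.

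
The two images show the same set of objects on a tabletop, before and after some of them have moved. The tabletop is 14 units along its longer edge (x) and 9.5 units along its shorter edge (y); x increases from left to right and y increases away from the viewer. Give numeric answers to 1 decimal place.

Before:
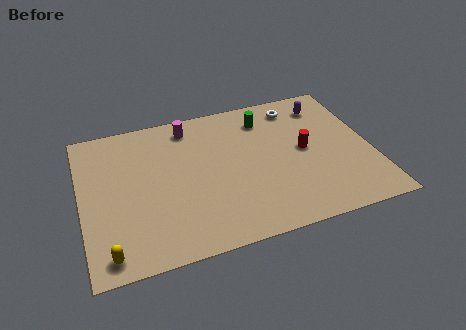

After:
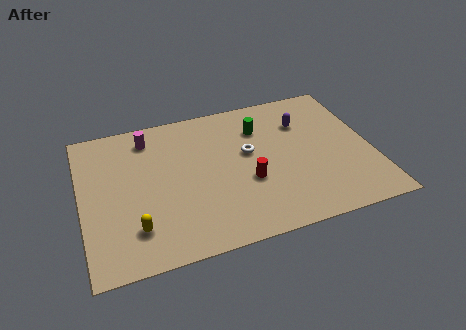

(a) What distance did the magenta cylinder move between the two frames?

2.0

The magenta cylinder was near (5.4, 8.1) before and (3.4, 7.9) after, so it travelled √(2.0² + 0.2²) ≈ 2.0 units.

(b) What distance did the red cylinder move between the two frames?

3.2

The red cylinder was near (10.8, 4.9) before and (7.9, 3.6) after, so it travelled √(2.9² + 1.3²) ≈ 3.2 units.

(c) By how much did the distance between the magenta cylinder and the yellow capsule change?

-2.4

Before: roughly 8.2 units apart; after: 5.8. That's 2.4 units closer together.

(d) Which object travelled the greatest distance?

the white torus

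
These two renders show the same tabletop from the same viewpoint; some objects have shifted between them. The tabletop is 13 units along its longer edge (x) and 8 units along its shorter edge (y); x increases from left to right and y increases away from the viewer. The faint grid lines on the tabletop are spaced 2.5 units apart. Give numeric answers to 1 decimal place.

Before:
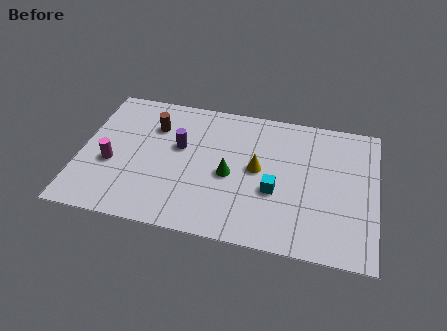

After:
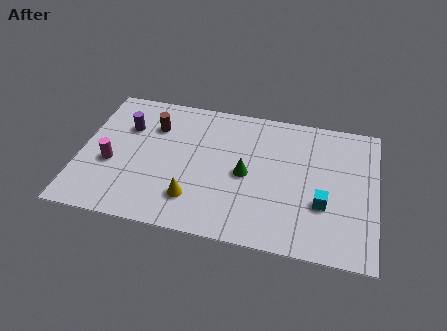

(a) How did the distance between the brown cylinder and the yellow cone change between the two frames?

-0.6

They were about 5.0 units apart before and 4.4 after — 0.6 units closer together.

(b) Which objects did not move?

the brown cylinder and the magenta cylinder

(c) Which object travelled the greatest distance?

the yellow cone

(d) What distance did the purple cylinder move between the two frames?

2.5

The purple cylinder moved from about (4.3, 4.8) to (1.9, 5.5), a distance of √(2.4² + 0.7²) ≈ 2.5.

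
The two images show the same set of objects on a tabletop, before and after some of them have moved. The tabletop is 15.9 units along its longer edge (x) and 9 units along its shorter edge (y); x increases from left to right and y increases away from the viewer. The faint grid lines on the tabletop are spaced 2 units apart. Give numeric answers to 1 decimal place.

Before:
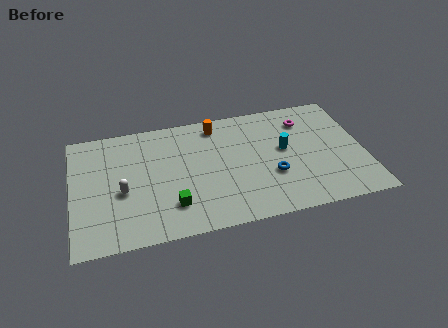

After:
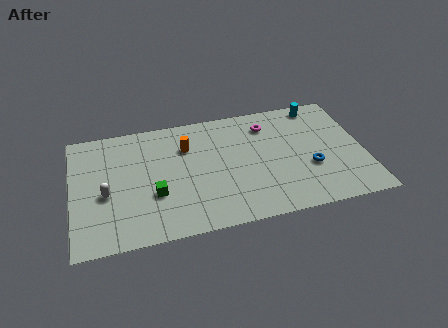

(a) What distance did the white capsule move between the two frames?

0.9

From (2.7, 3.8) to (1.8, 3.8), the white capsule covered √(0.9² + 0.0²) ≈ 0.9 units.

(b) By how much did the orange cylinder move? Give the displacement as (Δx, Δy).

(-1.7, -1.3)

The orange cylinder was at about (8.0, 7.7) and moved to about (6.3, 6.4).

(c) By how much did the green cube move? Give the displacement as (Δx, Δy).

(-0.9, 1.0)

The green cube started near (5.3, 2.2) and ended near (4.4, 3.2).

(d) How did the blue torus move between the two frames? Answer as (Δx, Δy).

(2.1, 0.1)

The blue torus started near (10.8, 3.2) and ended near (12.9, 3.3).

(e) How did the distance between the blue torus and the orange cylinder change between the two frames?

+2.0

They were about 5.3 units apart before and 7.3 after — 2.0 units further apart.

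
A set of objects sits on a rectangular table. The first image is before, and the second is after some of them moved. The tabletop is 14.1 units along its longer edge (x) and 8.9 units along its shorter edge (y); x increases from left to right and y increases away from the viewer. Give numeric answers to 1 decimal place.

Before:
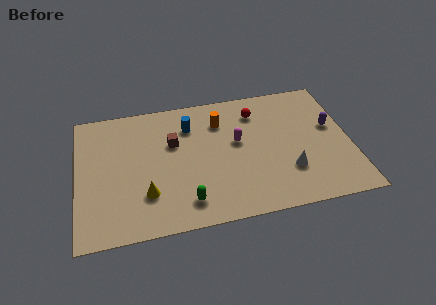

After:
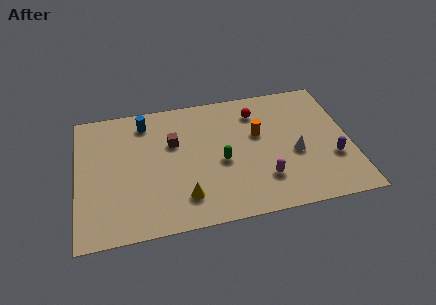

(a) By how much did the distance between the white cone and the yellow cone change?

-1.2

Before: roughly 7.3 units apart; after: 6.1. That's 1.2 units closer together.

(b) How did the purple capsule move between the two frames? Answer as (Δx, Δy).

(-0.1, -2.2)

The purple capsule was at about (13.2, 5.2) and moved to about (13.1, 3.0).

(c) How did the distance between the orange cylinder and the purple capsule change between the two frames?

-1.5

The distance was about 5.9 in the first image and 4.4 in the second, so they moved 1.5 units closer together.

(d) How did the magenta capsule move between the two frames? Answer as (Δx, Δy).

(1.2, -2.8)

The magenta capsule started near (8.3, 5.1) and ended near (9.5, 2.3).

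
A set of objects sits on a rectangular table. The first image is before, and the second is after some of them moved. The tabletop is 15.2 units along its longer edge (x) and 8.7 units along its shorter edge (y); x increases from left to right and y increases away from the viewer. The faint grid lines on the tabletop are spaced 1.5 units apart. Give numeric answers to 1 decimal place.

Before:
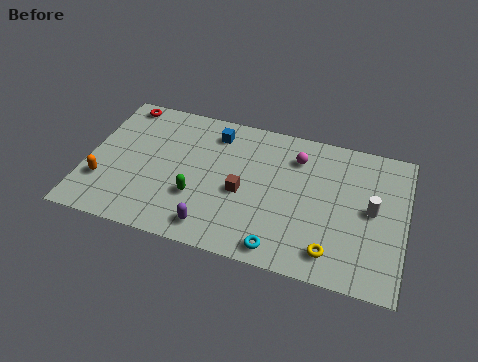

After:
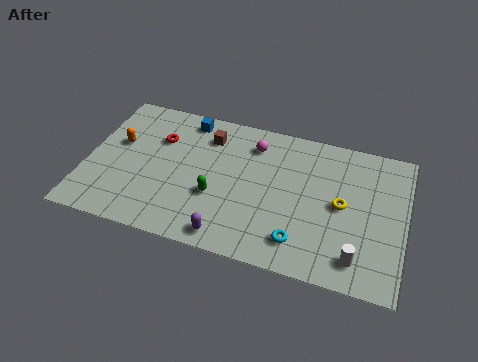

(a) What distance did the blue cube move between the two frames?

1.5

The blue cube moved from about (5.9, 7.1) to (4.5, 7.6), a distance of √(1.4² + 0.5²) ≈ 1.5.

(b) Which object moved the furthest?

the brown cube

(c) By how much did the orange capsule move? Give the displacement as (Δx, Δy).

(0.5, 2.6)

The orange capsule started near (0.9, 2.6) and ended near (1.4, 5.2).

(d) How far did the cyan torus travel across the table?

1.1

From (9.5, 1.0) to (10.4, 1.7), the cyan torus covered √(0.9² + 0.7²) ≈ 1.1 units.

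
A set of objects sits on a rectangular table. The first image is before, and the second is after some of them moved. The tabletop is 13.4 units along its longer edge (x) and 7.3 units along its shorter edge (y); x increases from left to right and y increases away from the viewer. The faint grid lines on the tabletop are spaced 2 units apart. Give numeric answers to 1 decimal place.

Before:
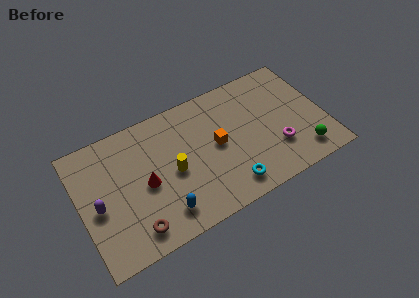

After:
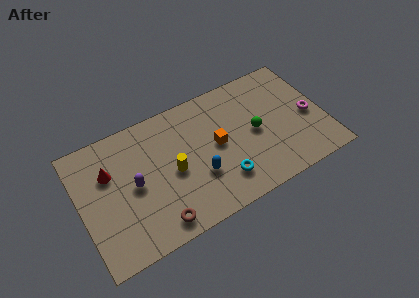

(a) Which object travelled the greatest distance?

the green sphere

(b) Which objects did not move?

the orange cube and the yellow cylinder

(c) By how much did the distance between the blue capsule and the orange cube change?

-2.3

Before: roughly 4.1 units apart; after: 1.8. That's 2.3 units closer together.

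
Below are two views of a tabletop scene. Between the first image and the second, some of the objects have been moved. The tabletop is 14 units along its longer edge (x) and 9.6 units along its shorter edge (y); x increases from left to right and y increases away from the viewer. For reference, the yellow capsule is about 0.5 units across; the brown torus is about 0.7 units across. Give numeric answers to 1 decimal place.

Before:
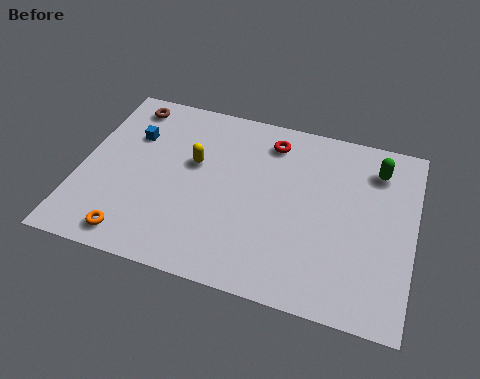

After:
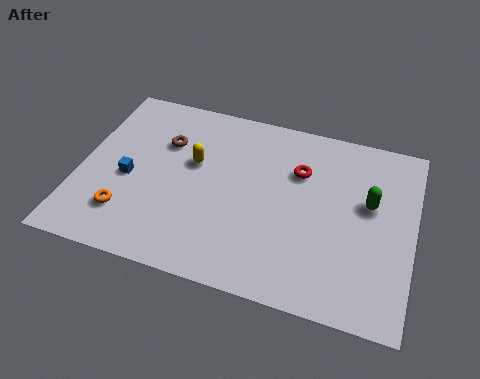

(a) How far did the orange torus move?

1.2

The orange torus was near (2.6, 1.2) before and (2.2, 2.3) after, so it travelled √(0.4² + 1.1²) ≈ 1.2 units.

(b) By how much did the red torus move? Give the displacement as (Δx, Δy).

(1.3, -1.3)

The red torus started near (7.8, 7.9) and ended near (9.1, 6.6).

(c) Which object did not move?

the yellow capsule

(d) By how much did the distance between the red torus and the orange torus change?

-0.4

They were about 8.5 units apart before and 8.1 after — 0.4 units closer together.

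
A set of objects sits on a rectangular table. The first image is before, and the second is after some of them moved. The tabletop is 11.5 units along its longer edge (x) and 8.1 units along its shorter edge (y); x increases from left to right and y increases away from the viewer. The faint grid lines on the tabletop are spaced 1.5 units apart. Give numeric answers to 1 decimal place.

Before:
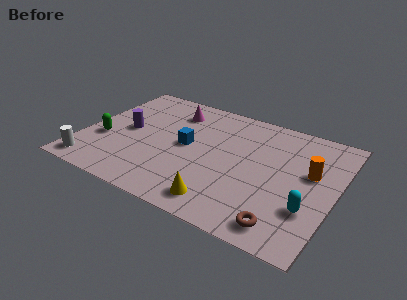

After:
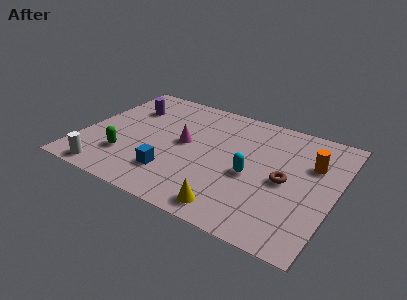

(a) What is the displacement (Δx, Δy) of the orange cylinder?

(0.0, 0.6)

The orange cylinder was at about (10.3, 4.8) and moved to about (10.3, 5.4).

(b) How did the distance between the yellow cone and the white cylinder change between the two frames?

-0.3

The distance was about 6.0 in the first image and 5.7 in the second, so they moved 0.3 units closer together.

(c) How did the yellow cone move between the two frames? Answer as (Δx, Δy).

(0.5, -0.2)

The yellow cone started near (6.8, 1.2) and ended near (7.3, 1.0).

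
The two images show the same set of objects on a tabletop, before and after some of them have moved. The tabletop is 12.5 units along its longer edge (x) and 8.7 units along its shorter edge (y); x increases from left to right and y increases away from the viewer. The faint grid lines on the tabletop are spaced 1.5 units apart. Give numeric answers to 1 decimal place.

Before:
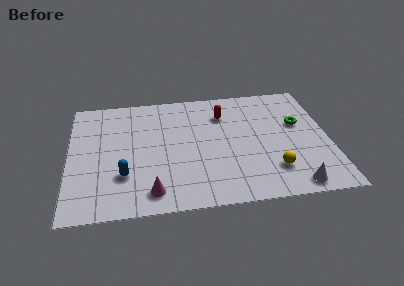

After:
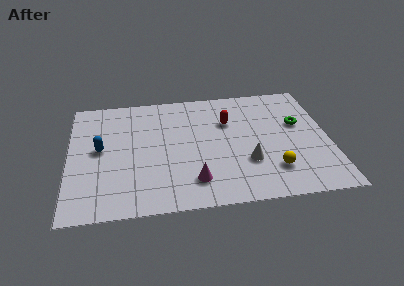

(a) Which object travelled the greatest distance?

the white cone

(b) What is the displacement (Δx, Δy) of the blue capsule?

(-1.1, 2.0)

The blue capsule started near (2.6, 2.6) and ended near (1.5, 4.6).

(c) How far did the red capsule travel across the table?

0.6

The red capsule was near (7.5, 6.5) before and (7.7, 5.9) after, so it travelled √(0.2² + 0.6²) ≈ 0.6 units.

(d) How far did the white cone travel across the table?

2.8

From (10.6, 0.9) to (8.5, 2.8), the white cone covered √(2.1² + 1.9²) ≈ 2.8 units.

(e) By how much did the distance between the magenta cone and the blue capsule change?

+3.4

The distance was about 1.8 in the first image and 5.2 in the second, so they moved 3.4 units further apart.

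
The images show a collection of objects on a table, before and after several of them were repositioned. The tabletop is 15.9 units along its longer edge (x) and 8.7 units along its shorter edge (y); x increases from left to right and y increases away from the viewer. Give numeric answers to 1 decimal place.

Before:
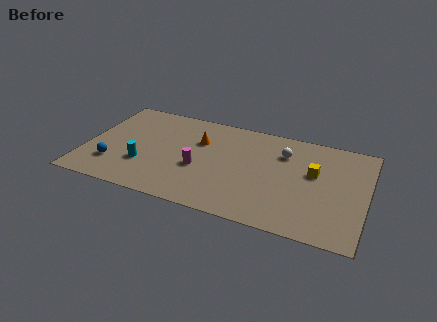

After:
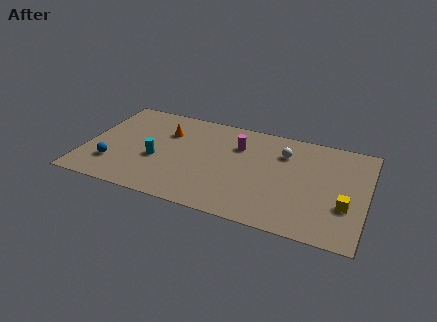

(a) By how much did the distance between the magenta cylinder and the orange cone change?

+1.7

They were about 2.4 units apart before and 4.1 after — 1.7 units further apart.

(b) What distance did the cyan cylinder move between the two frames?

1.0

The cyan cylinder was near (3.4, 2.8) before and (4.1, 3.5) after, so it travelled √(0.7² + 0.7²) ≈ 1.0 units.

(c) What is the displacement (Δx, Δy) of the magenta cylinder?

(2.0, 2.7)

From the two frames, the magenta cylinder sits at roughly (6.5, 3.5) before and (8.5, 6.2) after.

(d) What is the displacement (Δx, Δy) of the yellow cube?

(1.9, -2.2)

The yellow cube was at about (12.9, 5.2) and moved to about (14.8, 3.0).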